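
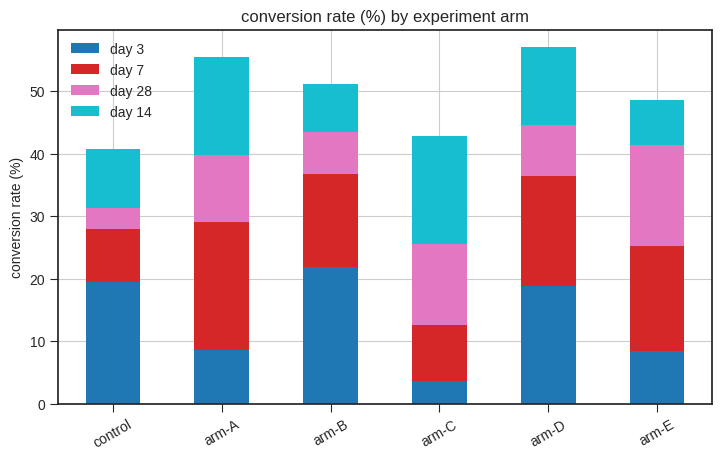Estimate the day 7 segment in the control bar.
day 7 top ≈ 30, bottom ≈ 20; segment ≈ 10.

≈ 10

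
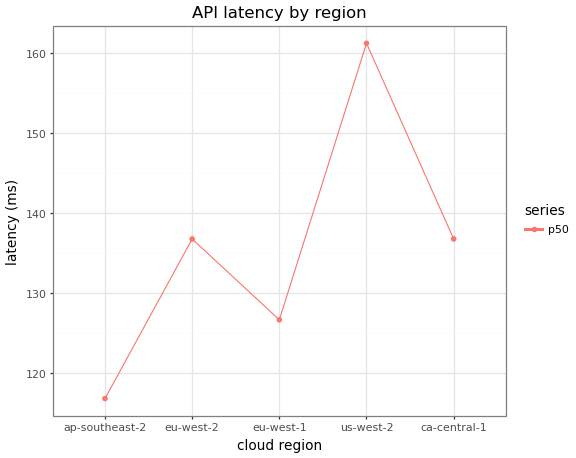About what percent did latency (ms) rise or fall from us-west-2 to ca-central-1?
≈ -15.6%

us-west-2 ≈ 160, ca-central-1 ≈ 135; (135 − 160) / 160 ≈ -15.6%.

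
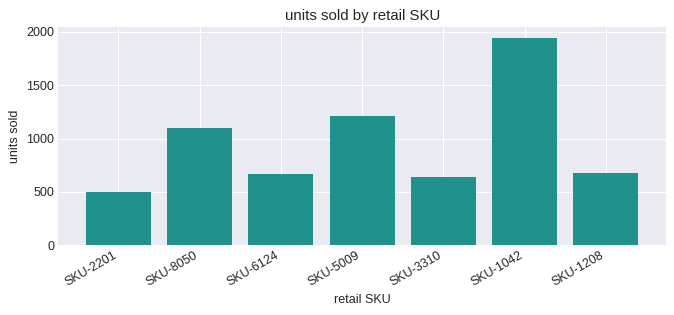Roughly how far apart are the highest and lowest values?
Max SKU-1042 ≈ 2000, min SKU-2201 ≈ 600; range ≈ 1400.

≈ 1400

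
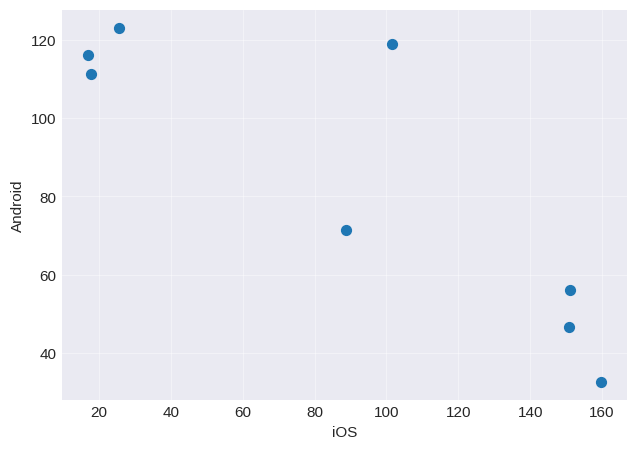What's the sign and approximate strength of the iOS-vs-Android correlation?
Points are negatively correlated; strong (|r| ≈ 0.9).

negative, strong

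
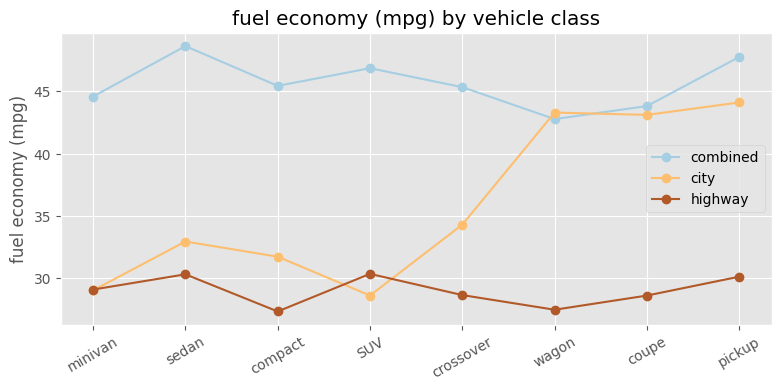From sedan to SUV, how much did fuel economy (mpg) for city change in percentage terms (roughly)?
≈ -12.5%

sedan ≈ 32, SUV ≈ 28; (28 − 32) / 32 ≈ -12.5%.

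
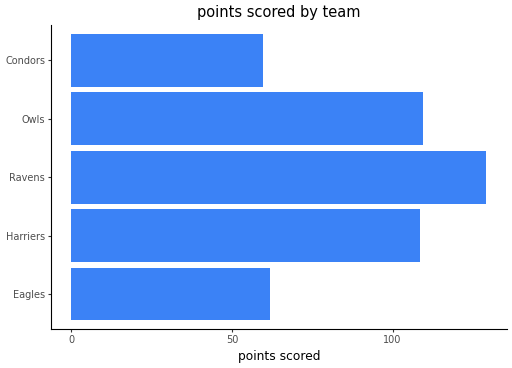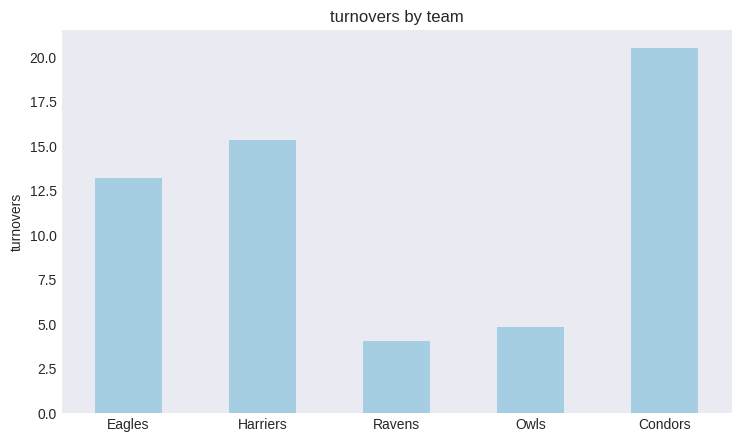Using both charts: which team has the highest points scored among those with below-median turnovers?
Ravens

Chart 2 median turnovers ≈ 14; below-median teams: Ravens, Owls. Among those, Ravens has the highest points scored (≈ 120).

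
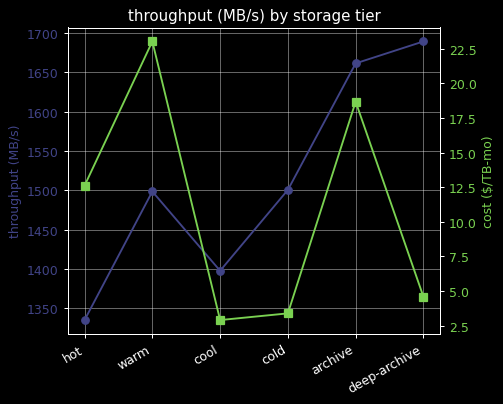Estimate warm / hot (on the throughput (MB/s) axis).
warm ≈ 1500, hot ≈ 1350; 1500/1350 ≈ 1.11.

≈ 1.11×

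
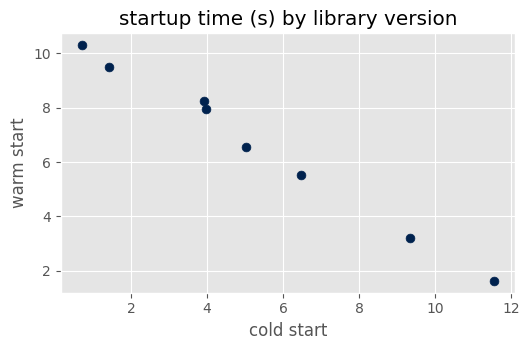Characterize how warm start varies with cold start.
negative, strong

Points are negatively correlated; strong (|r| ≈ 1.0).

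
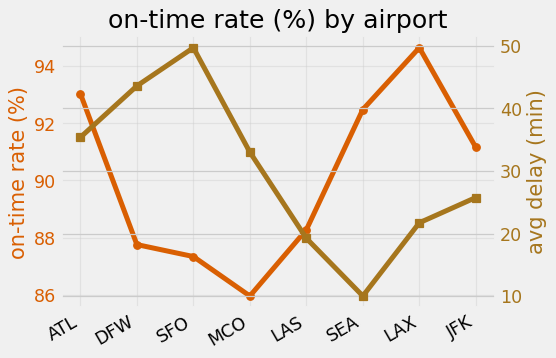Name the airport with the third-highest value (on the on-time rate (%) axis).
SEA

Top 4 (on the on-time rate (%) axis): LAX ≈ 95, ATL ≈ 93, SEA ≈ 92, JFK ≈ 91.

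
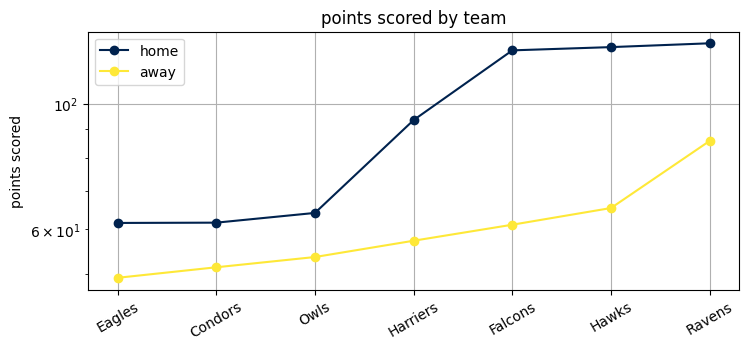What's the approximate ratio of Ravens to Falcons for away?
Ravens ≈ 90, Falcons ≈ 60; 90/60 ≈ 1.5.

≈ 1.5×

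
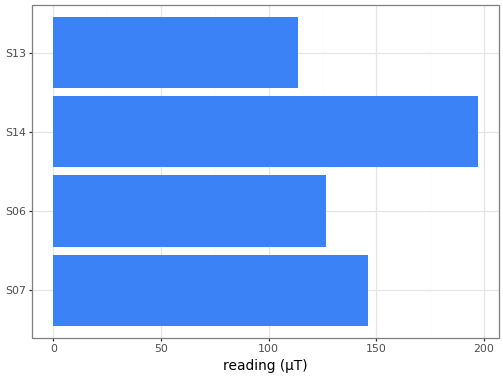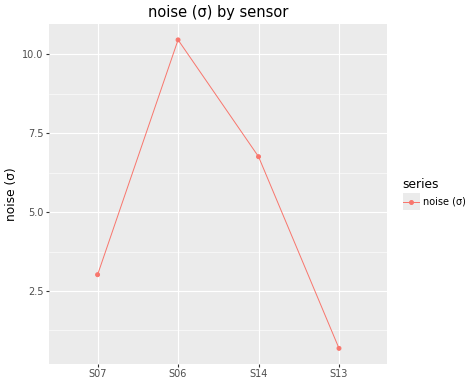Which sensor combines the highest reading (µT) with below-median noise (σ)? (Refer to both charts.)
S07

Chart 2 median noise (σ) ≈ 5; below-median sensors: S07, S13. Among those, S07 has the highest reading (µT) (≈ 140).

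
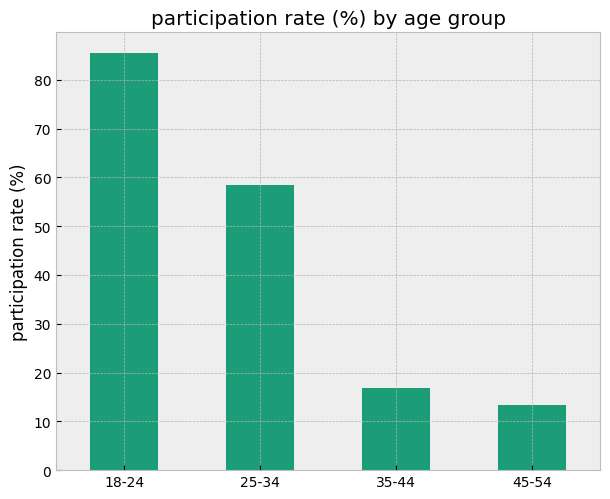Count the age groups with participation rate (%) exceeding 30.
Above 30: 18-24, 25-34.

2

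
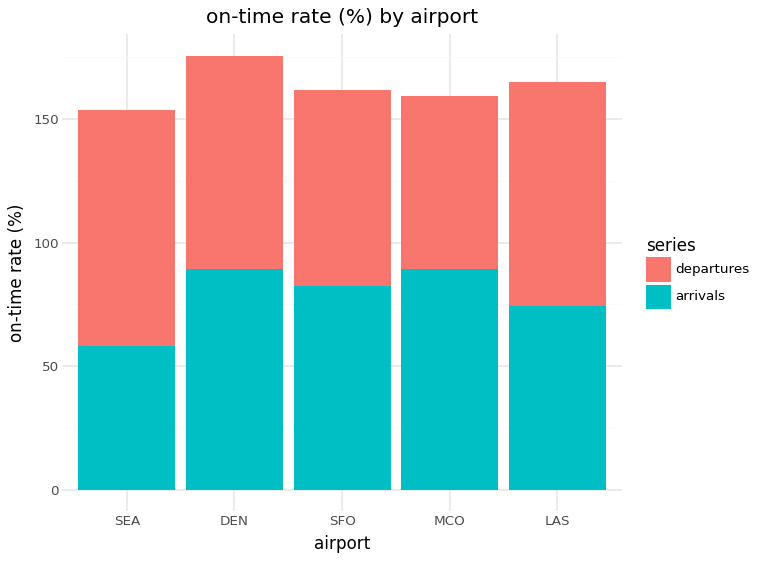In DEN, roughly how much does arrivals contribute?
arrivals top ≈ 80, bottom ≈ 0; segment ≈ 80.

≈ 80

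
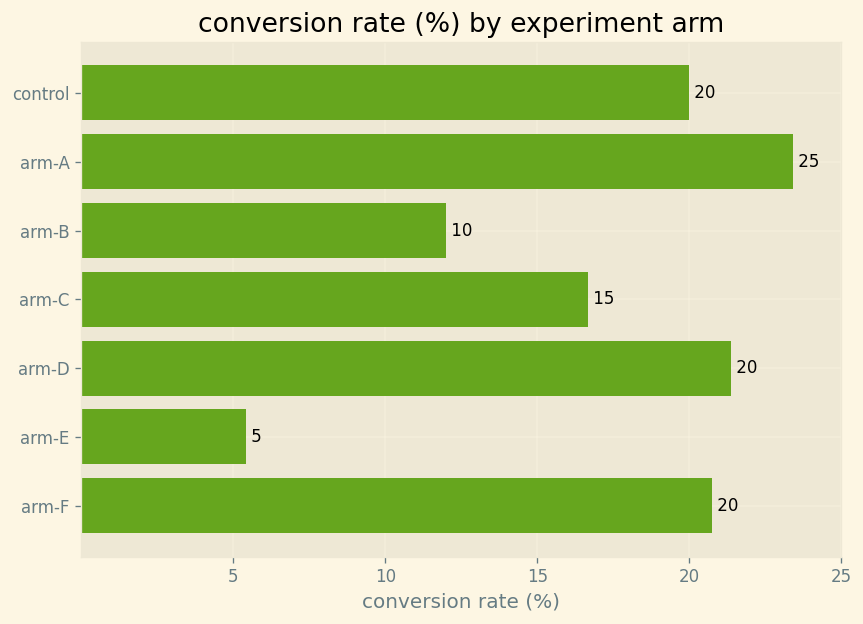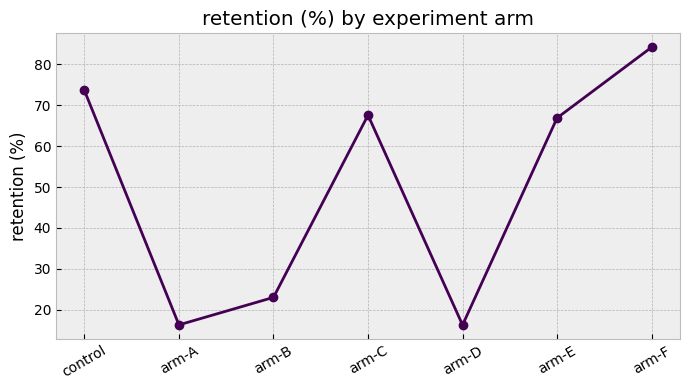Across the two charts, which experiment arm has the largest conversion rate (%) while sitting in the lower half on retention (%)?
arm-A

Chart 2 median retention (%) ≈ 70; below-median experiment arms: arm-A, arm-B, arm-D. Among those, arm-A has the highest conversion rate (%) (≈ 25).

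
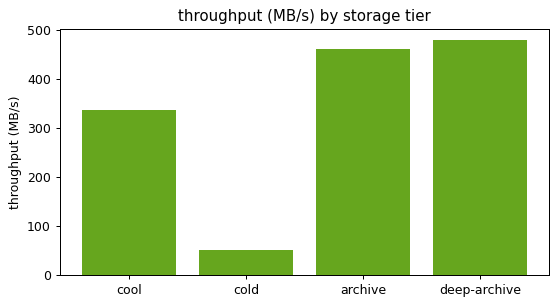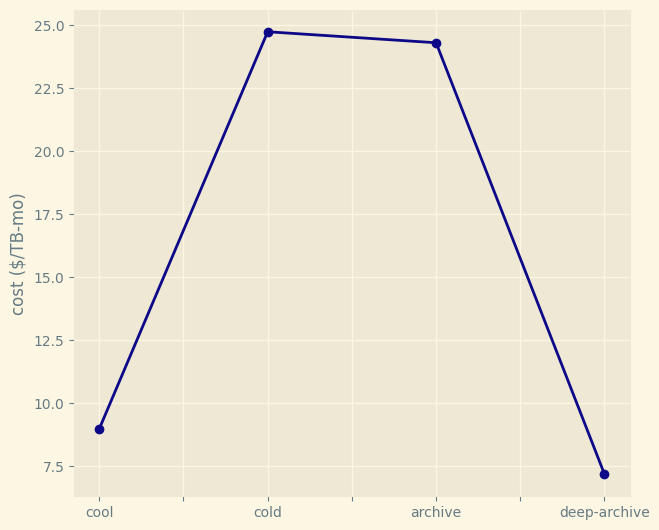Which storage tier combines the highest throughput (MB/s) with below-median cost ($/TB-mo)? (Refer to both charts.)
Chart 2 median cost ($/TB-mo) ≈ 15; below-median storage tiers: cool, deep-archive. Among those, deep-archive has the highest throughput (MB/s) (≈ 500).

deep-archive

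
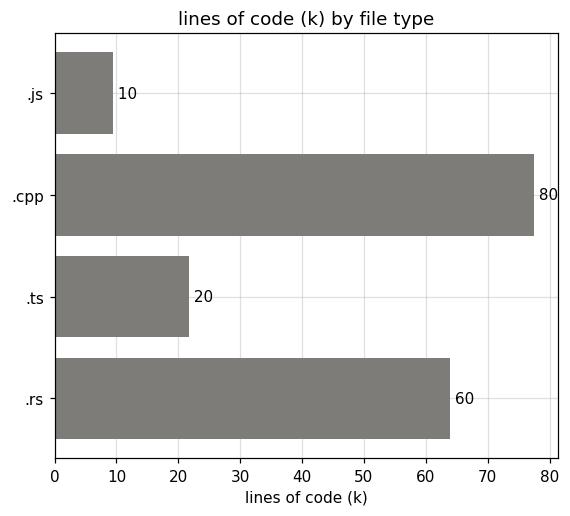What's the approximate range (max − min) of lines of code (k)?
≈ 70

Max .cpp ≈ 80, min .js ≈ 10; range ≈ 70.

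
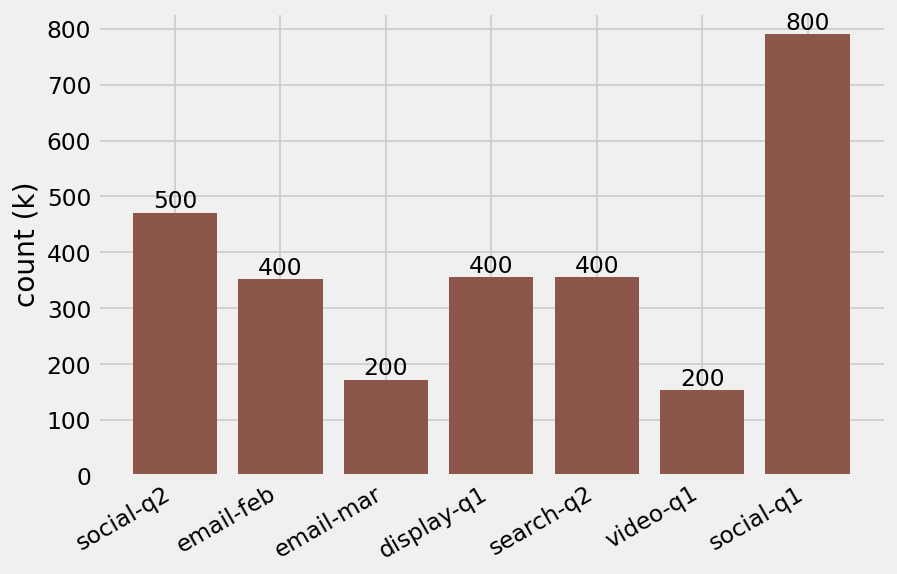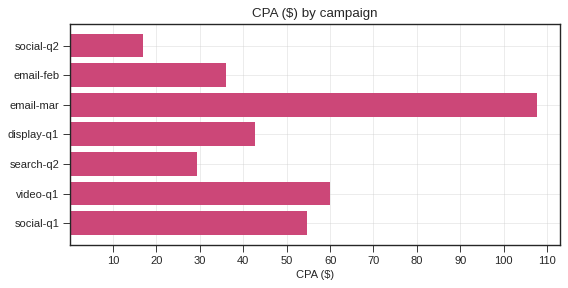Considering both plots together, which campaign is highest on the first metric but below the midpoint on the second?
social-q2

Chart 2 median CPA ($) ≈ 40; below-median campaigns: social-q2, email-feb, search-q2. Among those, social-q2 has the highest count (k) (≈ 500).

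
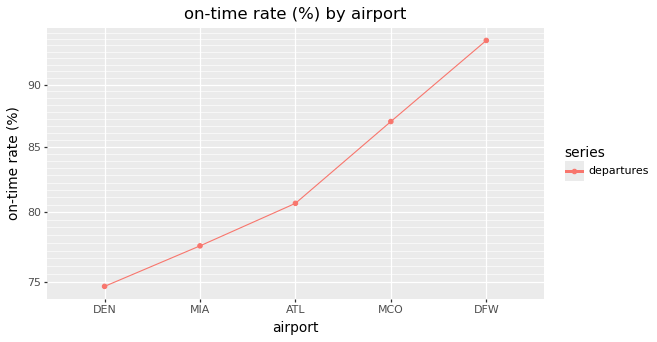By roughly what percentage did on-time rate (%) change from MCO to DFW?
≈ +9.3%

MCO ≈ 86, DFW ≈ 94; (94 − 86) / 86 ≈ +9.3%.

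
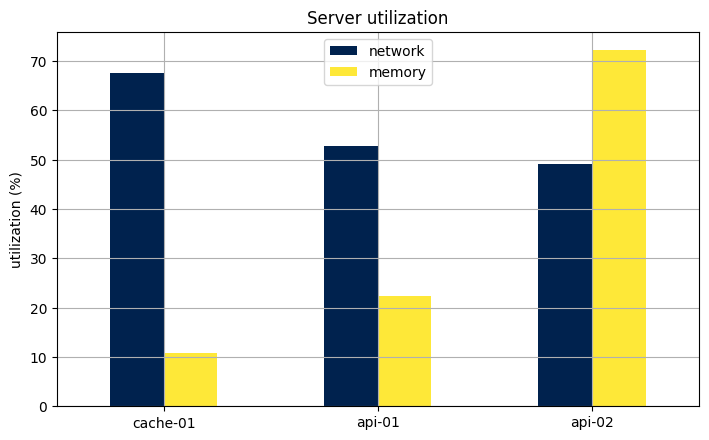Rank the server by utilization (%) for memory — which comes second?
Top 3 for memory: api-02 ≈ 70, api-01 ≈ 20, cache-01 ≈ 10.

api-01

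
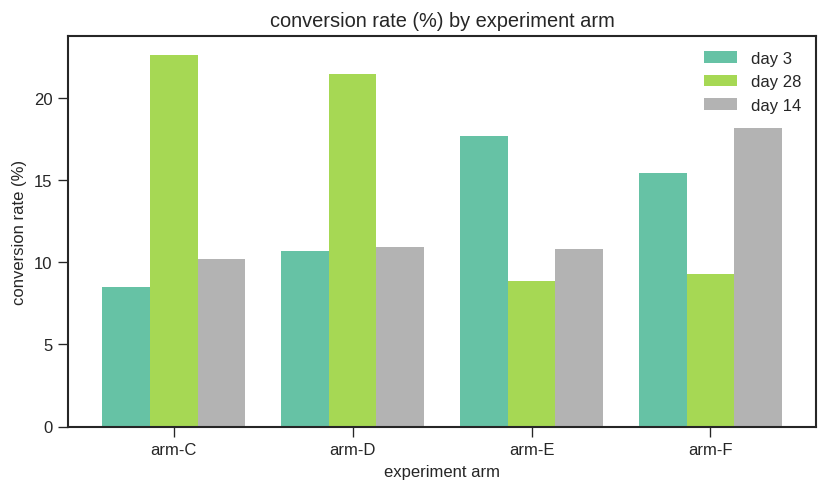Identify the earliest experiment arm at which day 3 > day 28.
arm-D: day 3 ≈ 10 vs day 28 ≈ 22 (not yet); arm-E: day 3 ≈ 18 vs day 28 ≈ 8 (first crossover).

arm-E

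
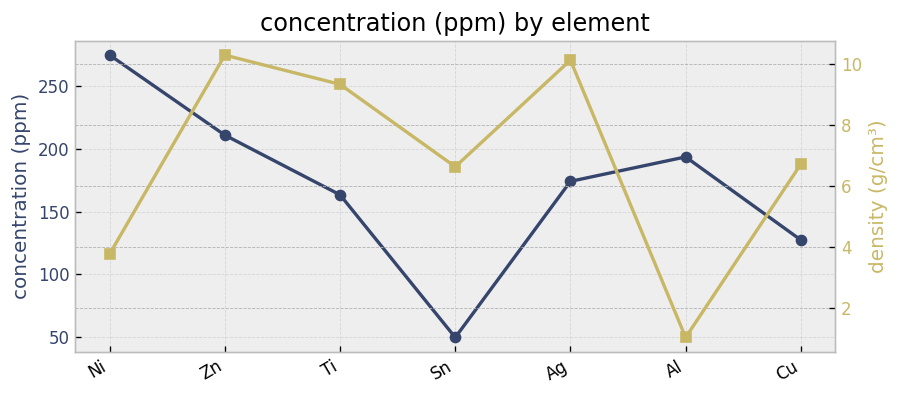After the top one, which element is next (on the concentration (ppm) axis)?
Top 3 (on the concentration (ppm) axis): Ni ≈ 280, Zn ≈ 220, Al ≈ 200.

Zn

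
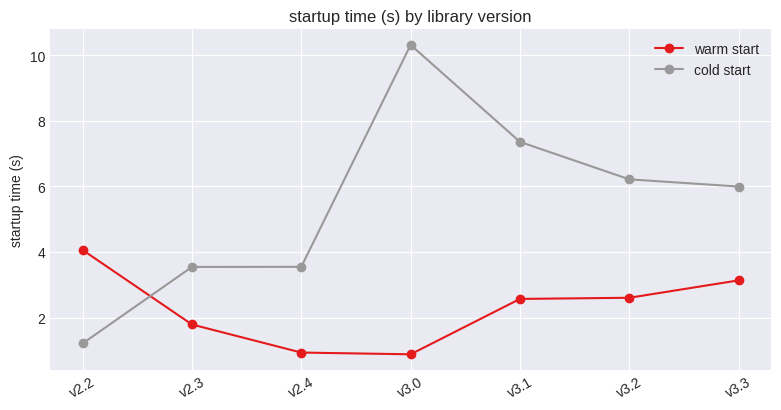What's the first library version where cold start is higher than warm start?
v2.2: cold start ≈ 1 vs warm start ≈ 4 (not yet); v2.3: cold start ≈ 4 vs warm start ≈ 2 (first crossover).

v2.3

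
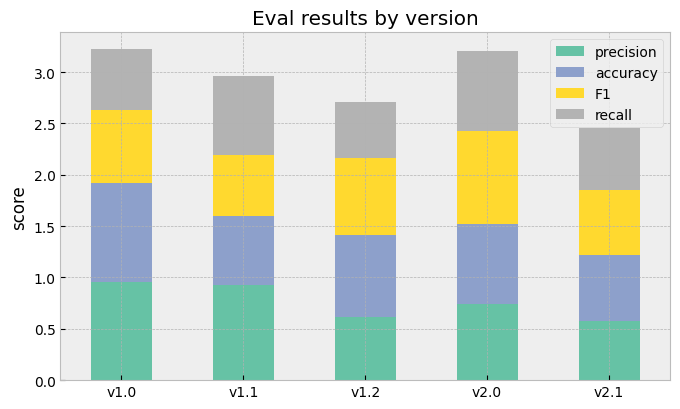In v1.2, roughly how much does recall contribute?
≈ 0.5

recall top ≈ 2.5, bottom ≈ 2.0; segment ≈ 0.5.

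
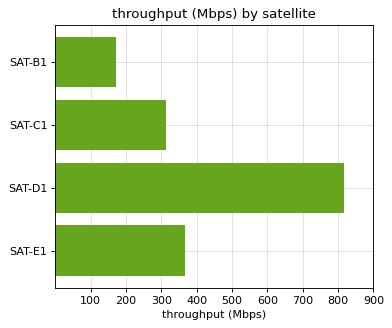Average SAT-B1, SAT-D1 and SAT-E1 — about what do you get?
(200 + 800 + 400) / 3 ≈ 467.

≈ 467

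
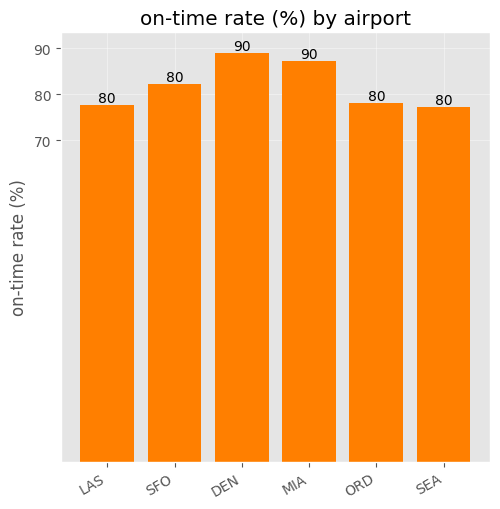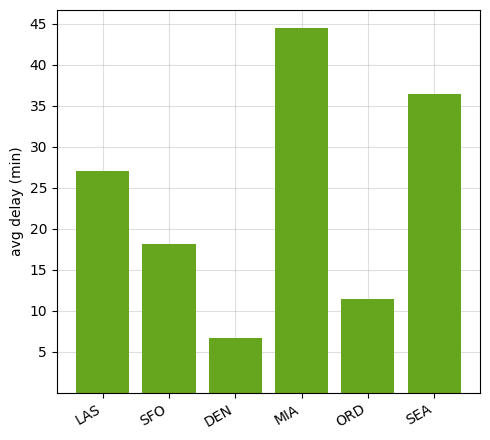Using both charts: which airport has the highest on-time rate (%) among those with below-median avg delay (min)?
DEN

Chart 2 median avg delay (min) ≈ 25; below-median airports: SFO, DEN, ORD. Among those, DEN has the highest on-time rate (%) (≈ 90).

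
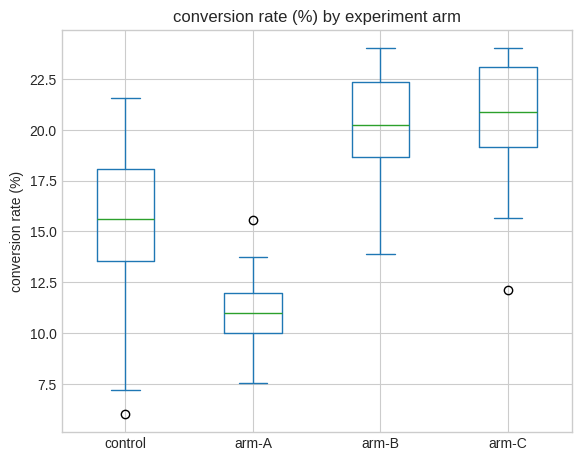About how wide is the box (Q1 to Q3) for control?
Q3 ≈ 18, Q1 ≈ 14; IQR ≈ 4.

≈ 4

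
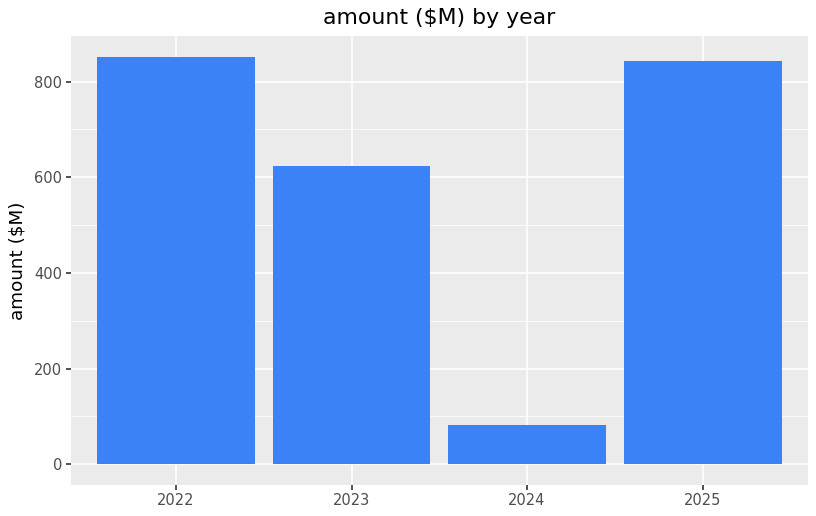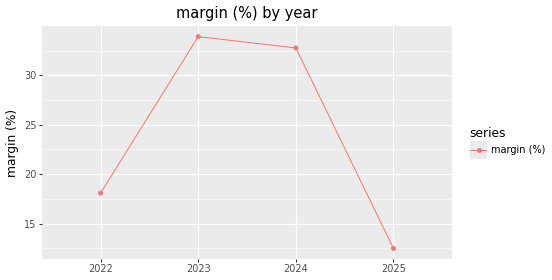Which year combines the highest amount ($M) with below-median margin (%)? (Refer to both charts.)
Chart 2 median margin (%) ≈ 25; below-median years: 2022, 2025. Among those, 2022 has the highest amount ($M) (≈ 900).

2022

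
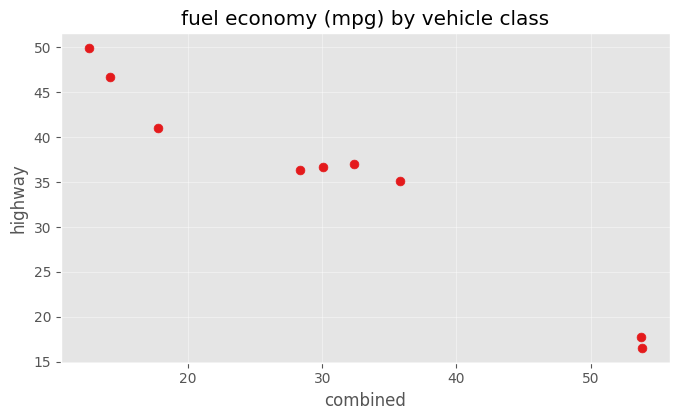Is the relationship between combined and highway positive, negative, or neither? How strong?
negative, strong

Points are negatively correlated; strong (|r| ≈ 1.0).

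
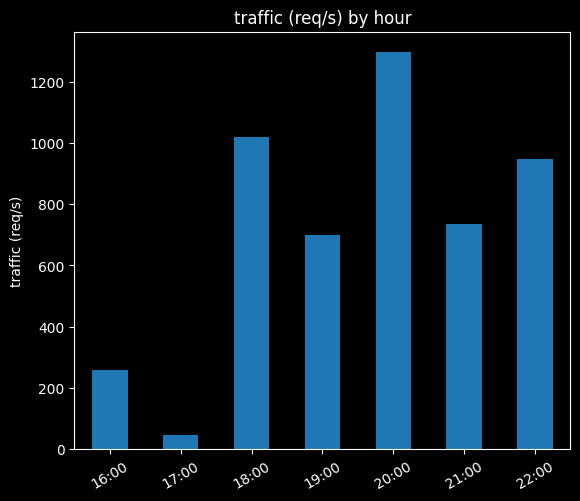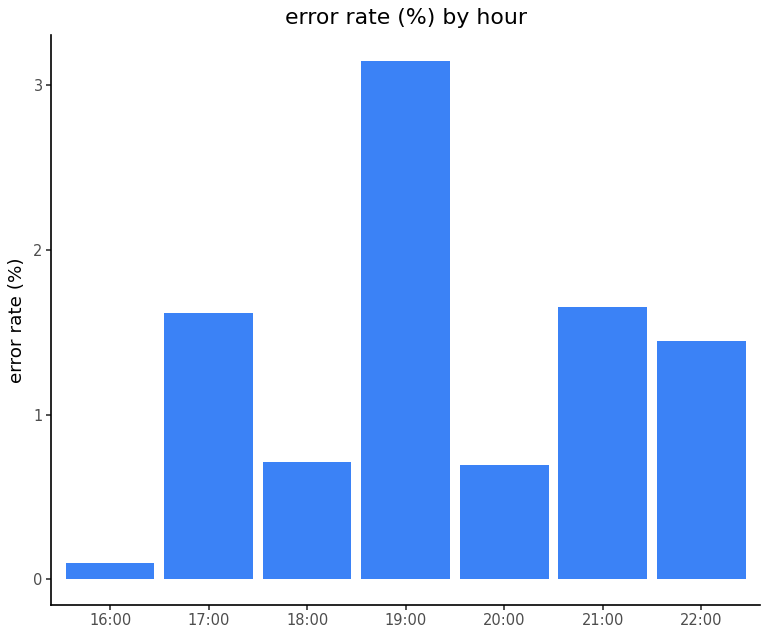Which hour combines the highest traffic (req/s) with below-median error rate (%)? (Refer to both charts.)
20:00

Chart 2 median error rate (%) ≈ 1.5; below-median hours: 16:00, 18:00, 20:00. Among those, 20:00 has the highest traffic (req/s) (≈ 1200).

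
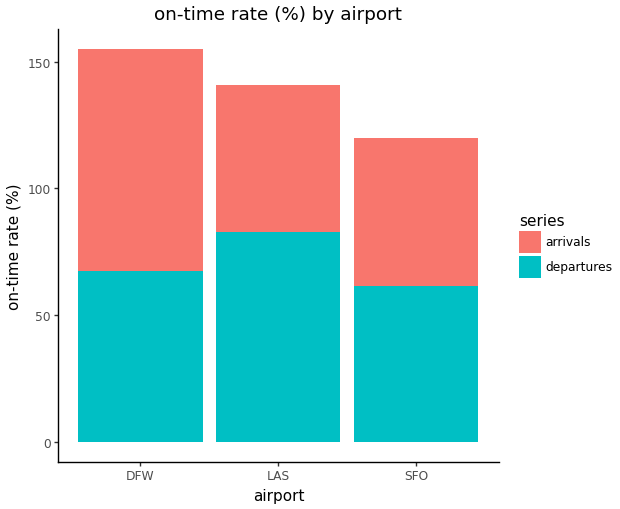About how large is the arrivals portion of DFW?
≈ 100

arrivals top ≈ 160, bottom ≈ 60; segment ≈ 100.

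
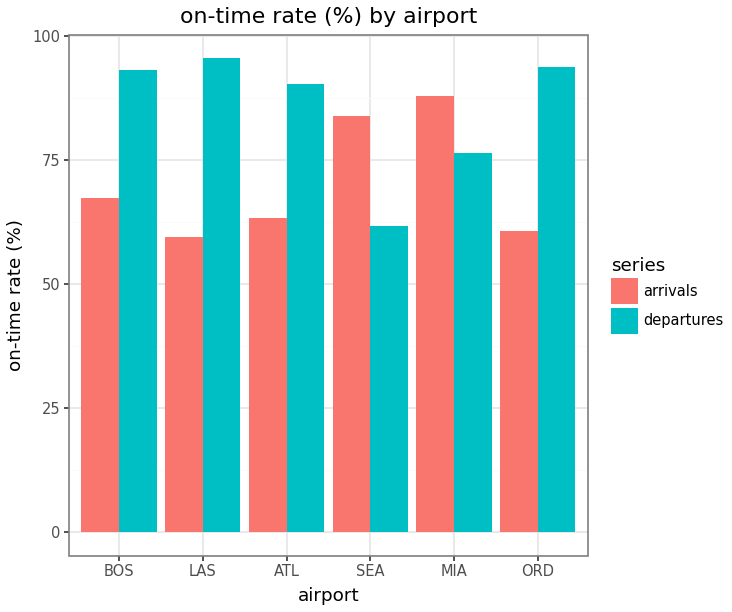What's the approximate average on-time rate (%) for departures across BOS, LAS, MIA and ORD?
≈ 90

(90 + 100 + 80 + 90) / 4 ≈ 90.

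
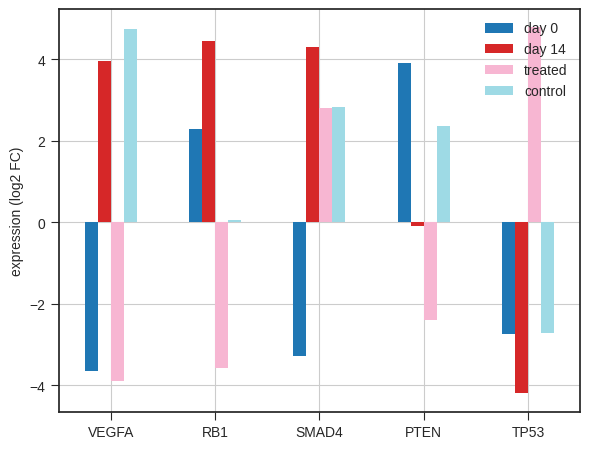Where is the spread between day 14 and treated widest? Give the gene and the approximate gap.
TP53: day 14 ≈ -4, treated ≈ 5 → gap ≈ 9. Next-largest (RB1) is only ≈ 8.

TP53, ≈ 9 log2 FC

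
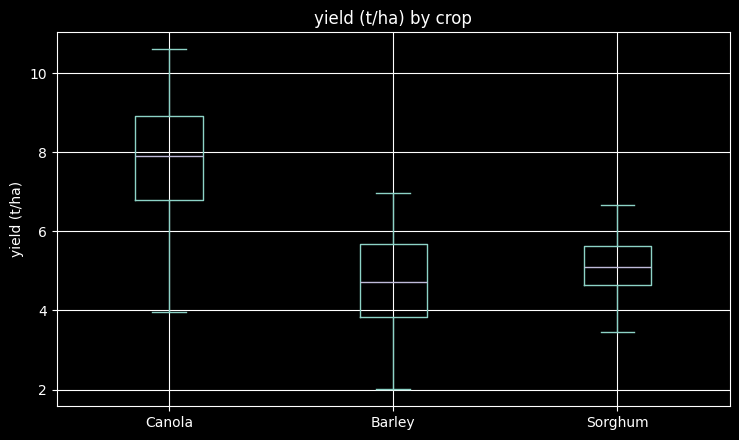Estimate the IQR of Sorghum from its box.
Q3 ≈ 5.5, Q1 ≈ 4.5; IQR ≈ 1.0.

≈ 1.0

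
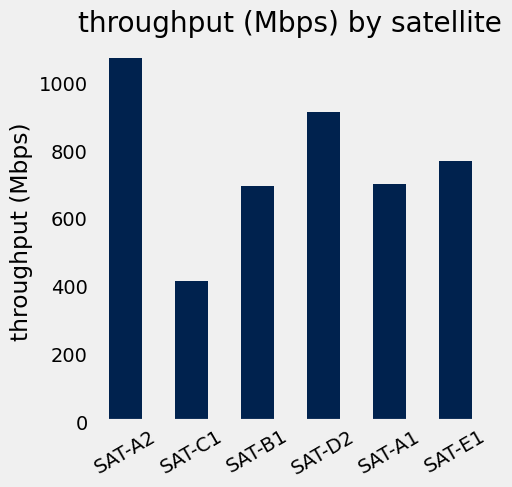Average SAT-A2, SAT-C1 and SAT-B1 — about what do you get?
≈ 733

(1100 + 400 + 700) / 3 ≈ 733.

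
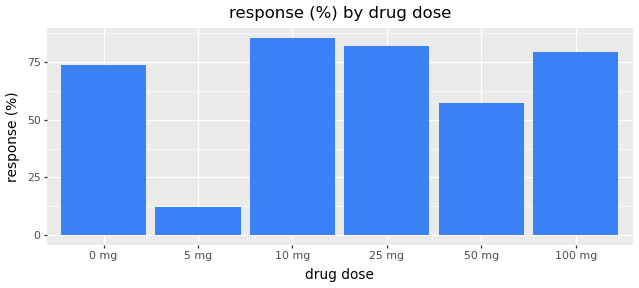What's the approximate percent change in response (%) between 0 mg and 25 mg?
0 mg ≈ 70, 25 mg ≈ 80; (80 − 70) / 70 ≈ +14.3%.

≈ +14.3%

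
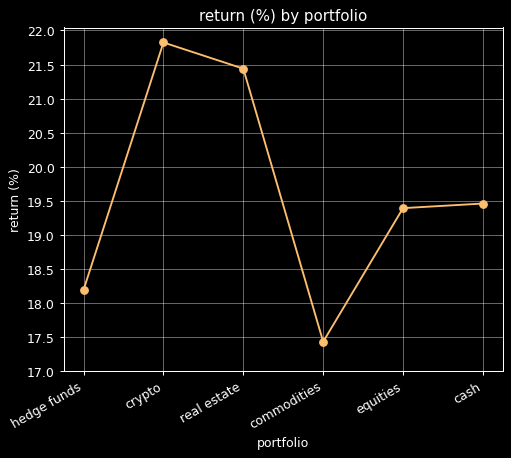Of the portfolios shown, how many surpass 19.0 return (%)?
4

Above 19.0: crypto, real estate, equities, cash.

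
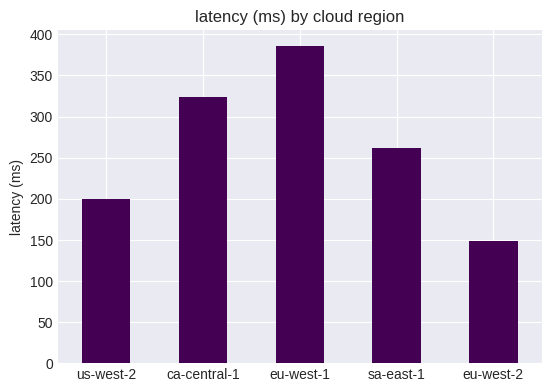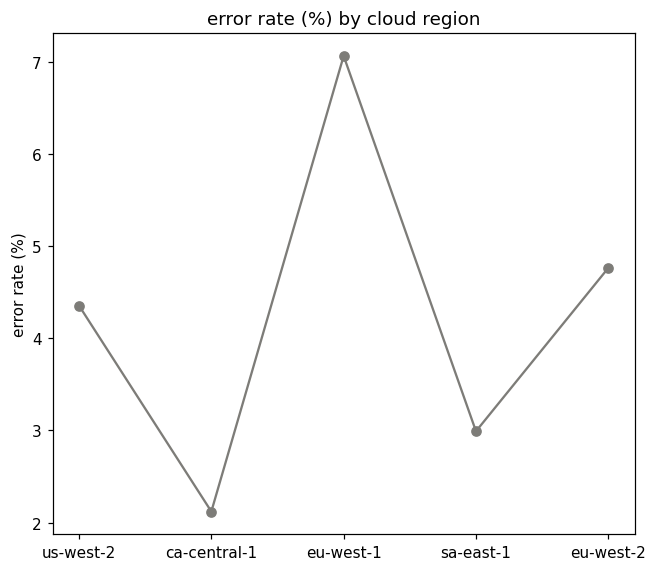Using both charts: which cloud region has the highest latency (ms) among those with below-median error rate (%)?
Chart 2 median error rate (%) ≈ 4; below-median cloud regions: ca-central-1, sa-east-1. Among those, ca-central-1 has the highest latency (ms) (≈ 300).

ca-central-1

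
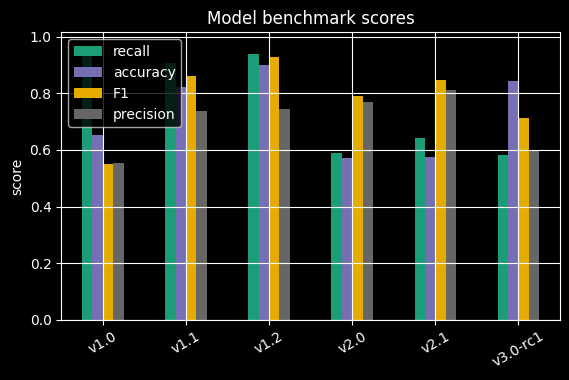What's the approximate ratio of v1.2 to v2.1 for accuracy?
≈ 1.5×

v1.2 ≈ 0.9, v2.1 ≈ 0.6; 0.9/0.6 ≈ 1.5.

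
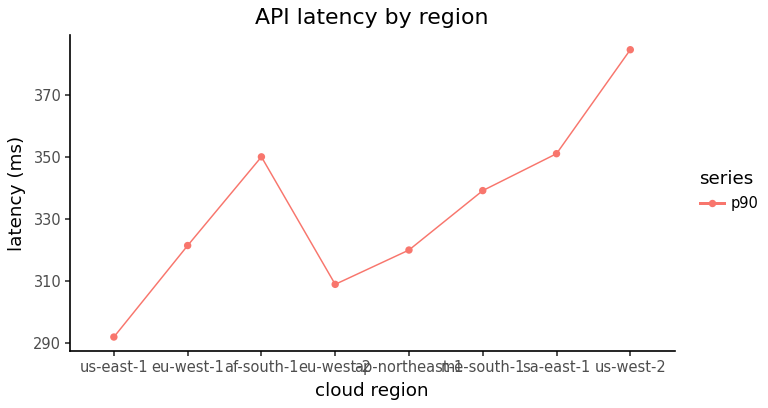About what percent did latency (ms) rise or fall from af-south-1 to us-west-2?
af-south-1 ≈ 350, us-west-2 ≈ 380; (380 − 350) / 350 ≈ +8.6%.

≈ +8.6%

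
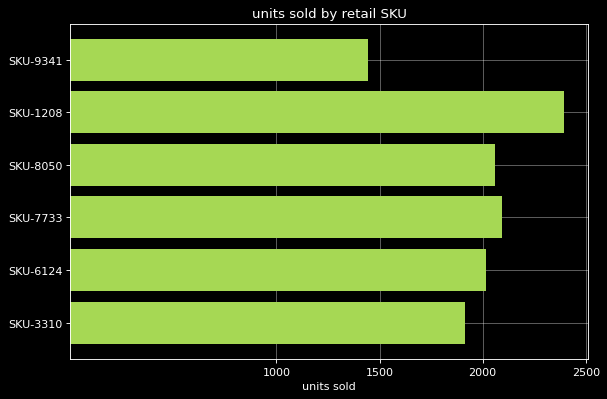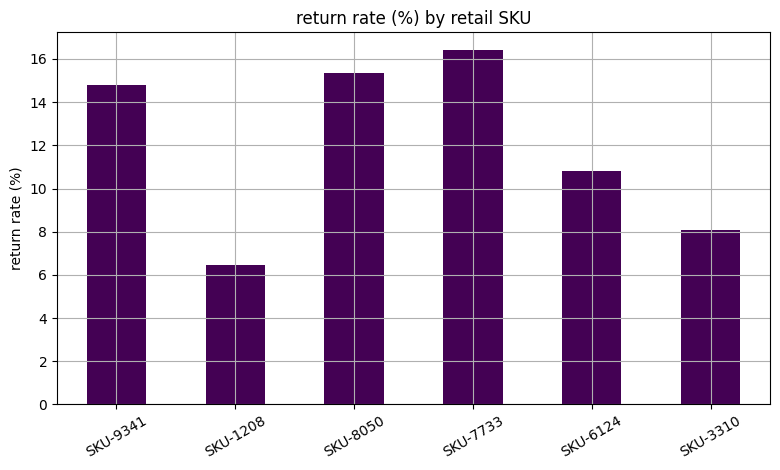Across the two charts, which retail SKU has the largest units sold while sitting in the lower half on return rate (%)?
SKU-1208

Chart 2 median return rate (%) ≈ 12; below-median retail SKUs: SKU-1208, SKU-6124, SKU-3310. Among those, SKU-1208 has the highest units sold (≈ 2500).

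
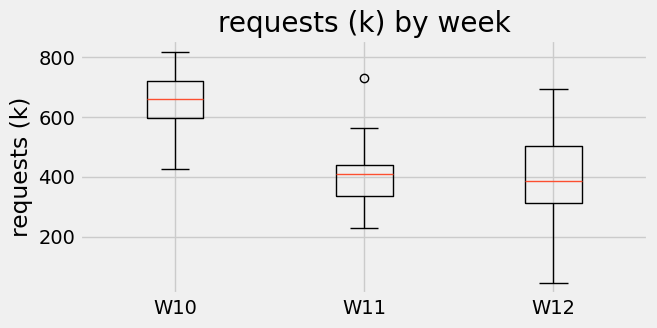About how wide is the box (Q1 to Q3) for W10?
≈ 125

Q3 ≈ 725, Q1 ≈ 600; IQR ≈ 125.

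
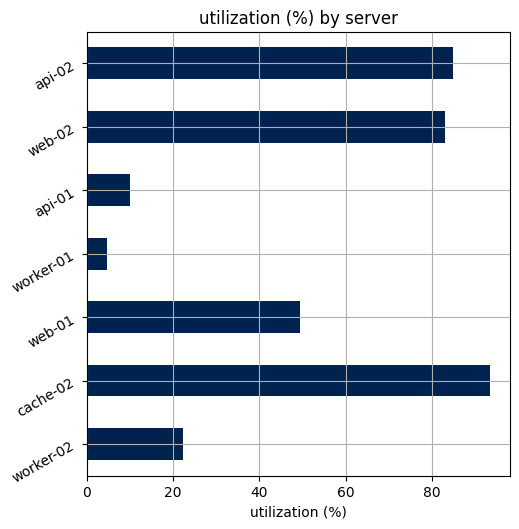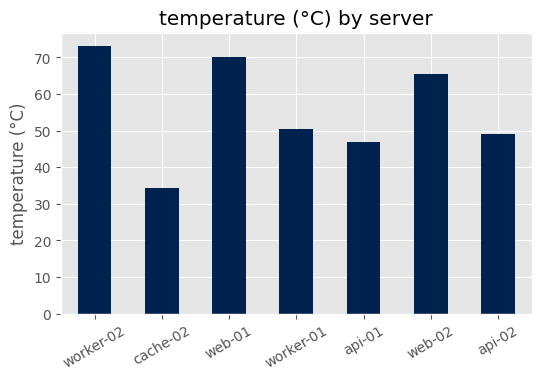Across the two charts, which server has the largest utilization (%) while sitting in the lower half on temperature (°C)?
Chart 2 median temperature (°C) ≈ 50; below-median servers: cache-02, api-01, api-02. Among those, cache-02 has the highest utilization (%) (≈ 90).

cache-02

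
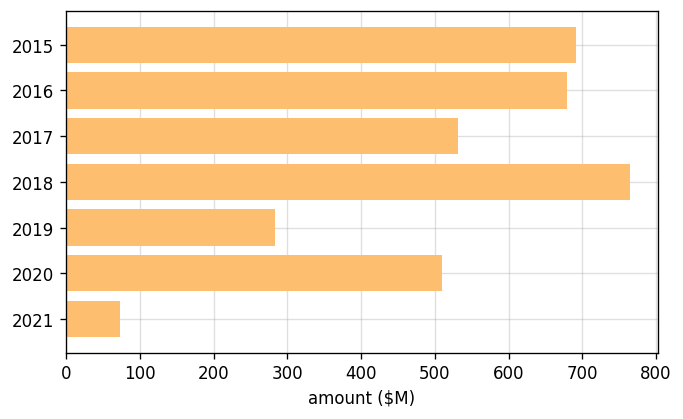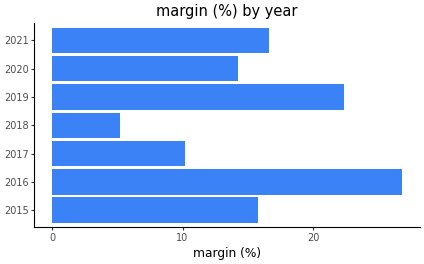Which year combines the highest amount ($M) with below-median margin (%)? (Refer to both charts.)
2018

Chart 2 median margin (%) ≈ 15; below-median years: 2017, 2018, 2020. Among those, 2018 has the highest amount ($M) (≈ 800).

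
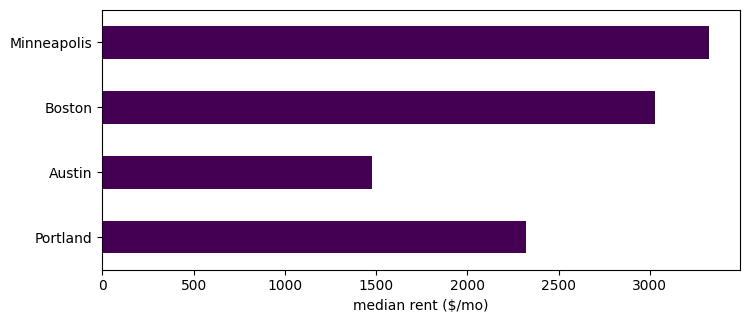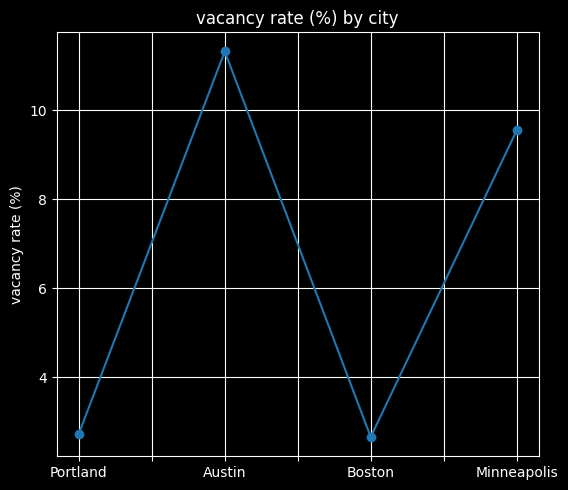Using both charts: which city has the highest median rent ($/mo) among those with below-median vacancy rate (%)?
Boston

Chart 2 median vacancy rate (%) ≈ 6; below-median cities: Portland, Boston. Among those, Boston has the highest median rent ($/mo) (≈ 3000).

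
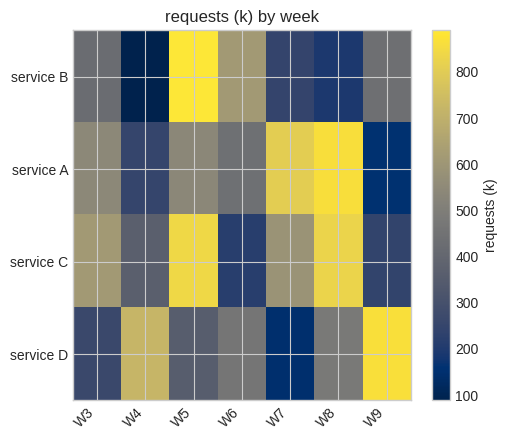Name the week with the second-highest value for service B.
Top 3 for service B: W5 ≈ 900, W6 ≈ 600, W9 ≈ 400.

W6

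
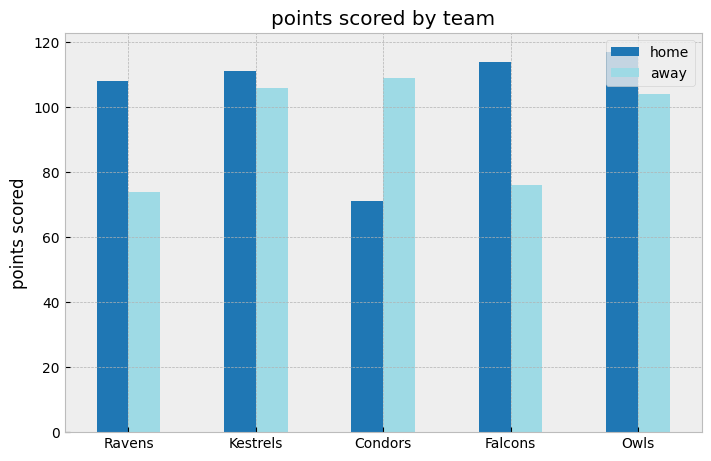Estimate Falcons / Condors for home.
≈ 1.57×

Falcons ≈ 110, Condors ≈ 70; 110/70 ≈ 1.57.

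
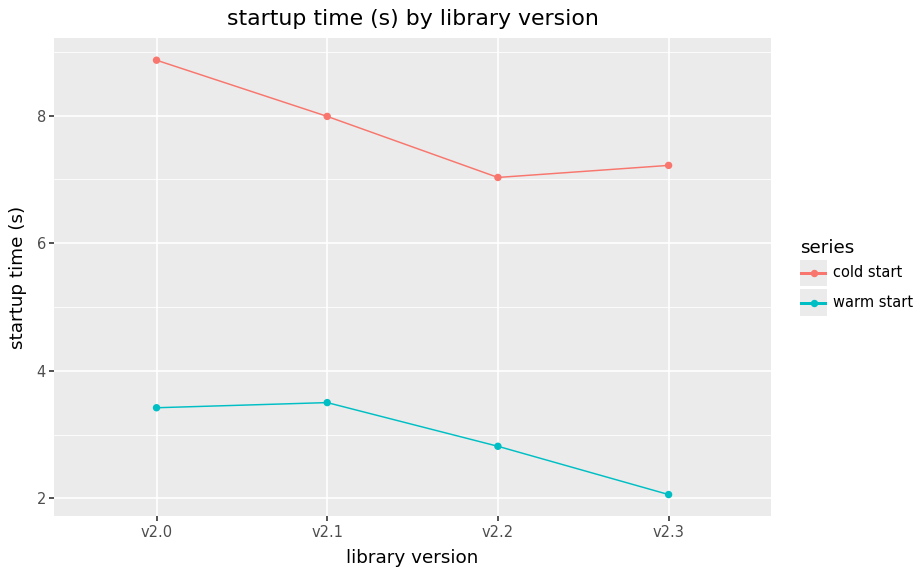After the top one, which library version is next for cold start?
Top 3 for cold start: v2.0 ≈ 9, v2.1 ≈ 8, v2.3 ≈ 7.

v2.1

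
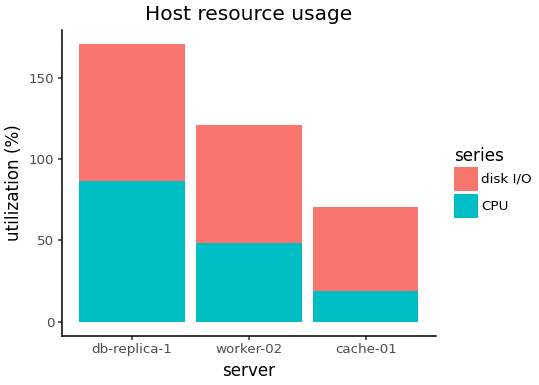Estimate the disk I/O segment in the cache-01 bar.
≈ 60

disk I/O top ≈ 80, bottom ≈ 20; segment ≈ 60.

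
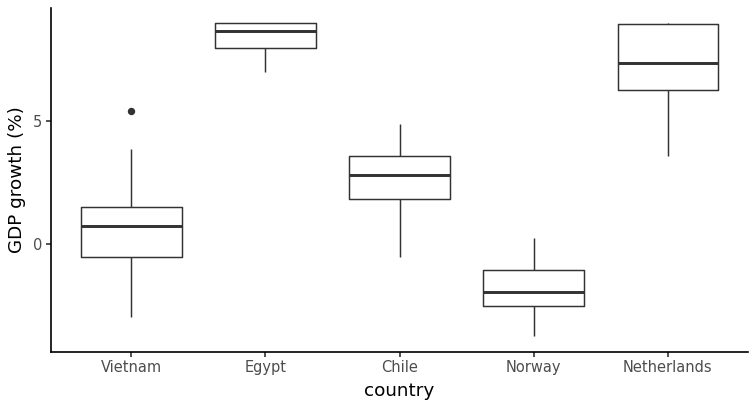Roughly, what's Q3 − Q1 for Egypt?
Q3 ≈ 9, Q1 ≈ 8; IQR ≈ 1.

≈ 1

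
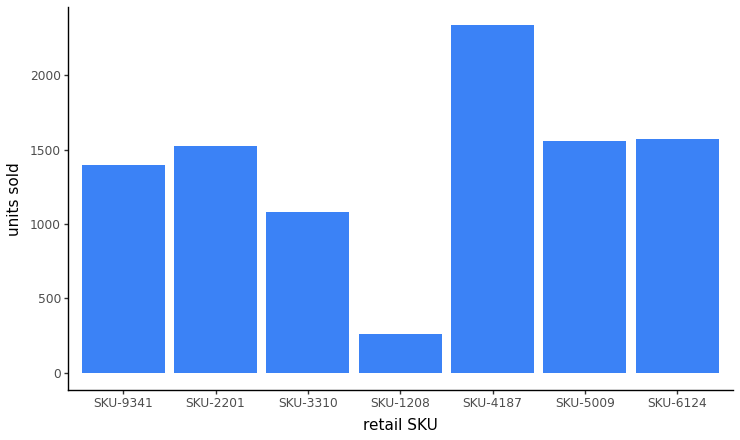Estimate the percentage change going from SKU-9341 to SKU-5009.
≈ +14.3%

SKU-9341 ≈ 1400, SKU-5009 ≈ 1600; (1600 − 1400) / 1400 ≈ +14.3%.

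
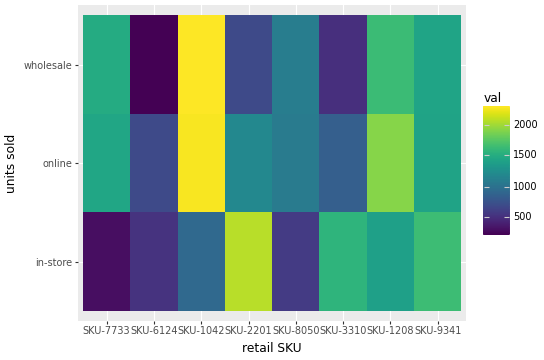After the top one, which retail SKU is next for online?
Top 3 for online: SKU-1042 ≈ 2200, SKU-1208 ≈ 2000, SKU-7733 ≈ 1400.

SKU-1208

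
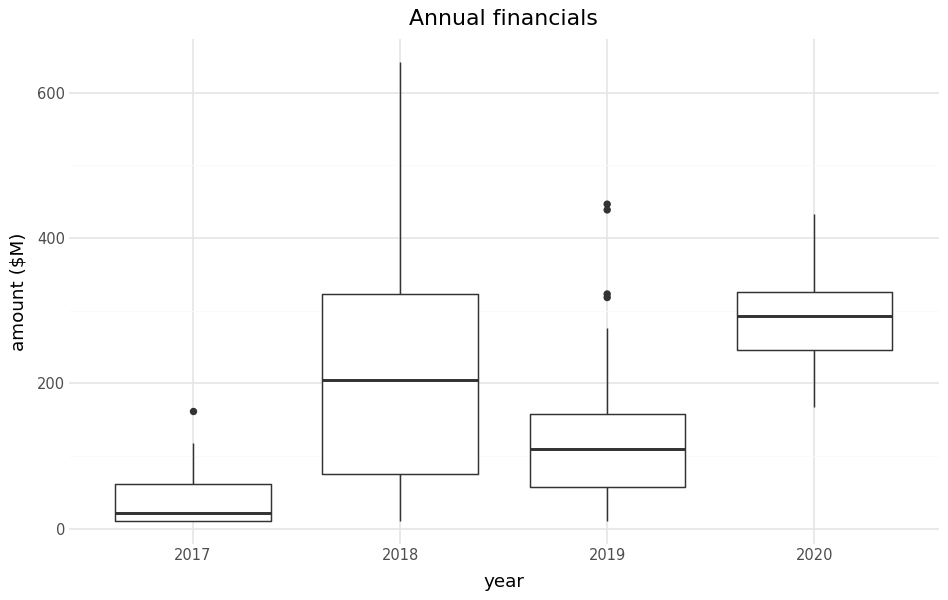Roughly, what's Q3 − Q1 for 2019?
Q3 ≈ 150, Q1 ≈ 50; IQR ≈ 100.

≈ 100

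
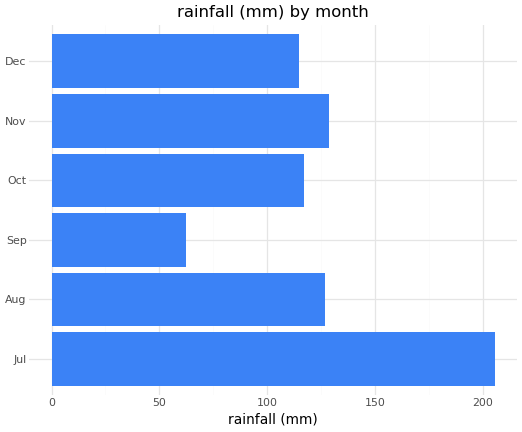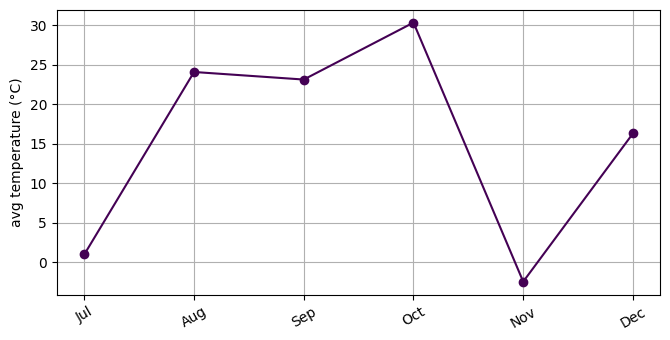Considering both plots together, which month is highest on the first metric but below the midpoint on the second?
Chart 2 median avg temperature (°C) ≈ 20; below-median months: Jul, Nov, Dec. Among those, Jul has the highest rainfall (mm) (≈ 200).

Jul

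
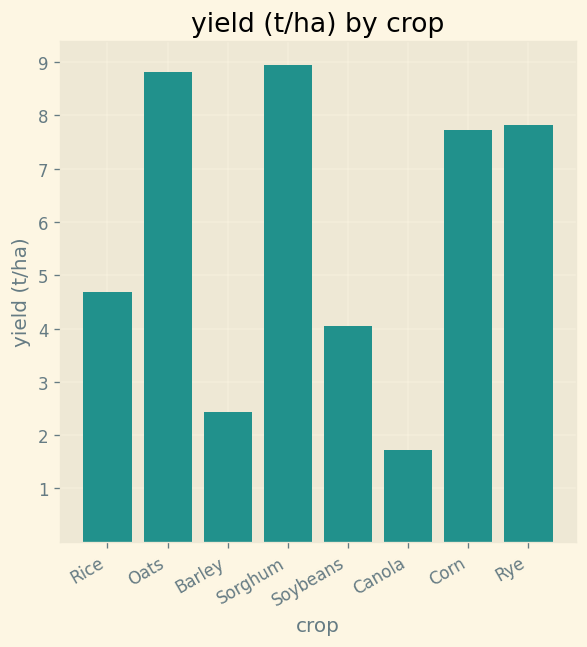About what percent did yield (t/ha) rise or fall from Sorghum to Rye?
Sorghum ≈ 9, Rye ≈ 8; (8 − 9) / 9 ≈ -11.1%.

≈ -11.1%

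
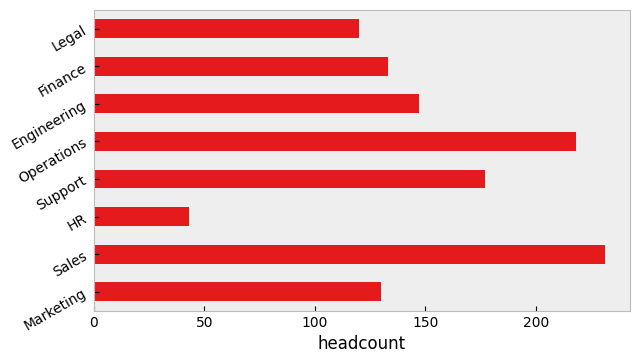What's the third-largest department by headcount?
Support

Top 4: Sales ≈ 240, Operations ≈ 220, Support ≈ 180, Engineering ≈ 140.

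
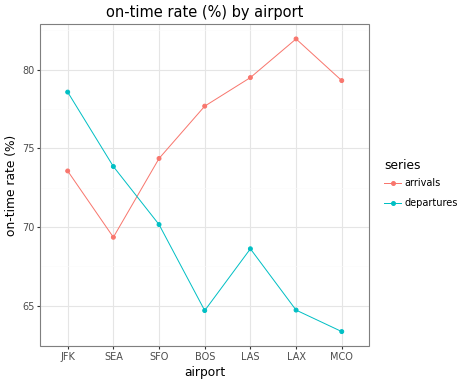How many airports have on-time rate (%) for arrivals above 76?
4

Above 76: BOS, LAS, LAX, MCO.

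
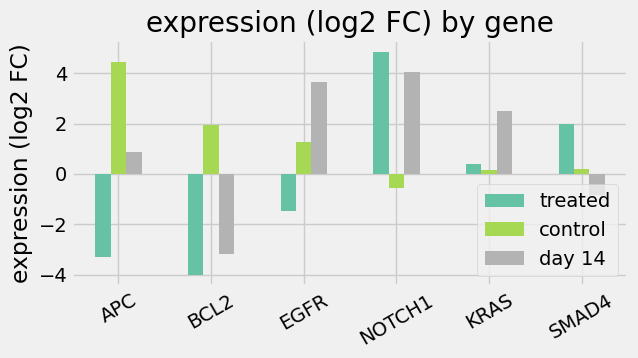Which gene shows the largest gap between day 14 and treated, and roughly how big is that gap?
EGFR: day 14 ≈ 4, treated ≈ -1 → gap ≈ 5. Next-largest (APC) is only ≈ 4.

EGFR, ≈ 5 log2 FC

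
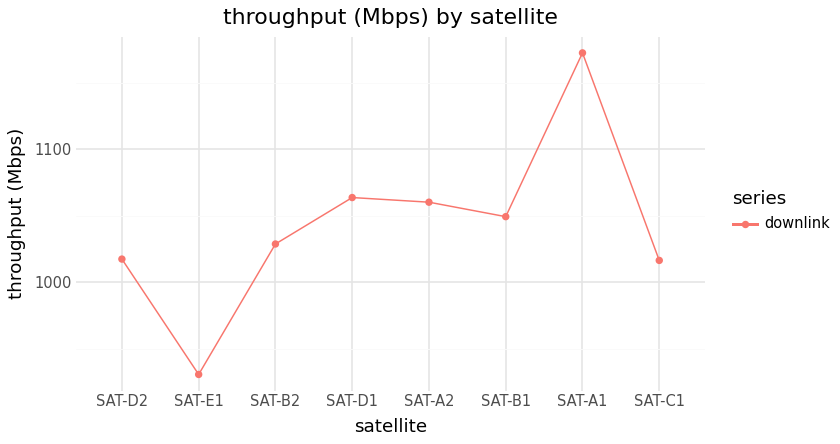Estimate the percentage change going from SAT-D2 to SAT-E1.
≈ -9.8%

SAT-D2 ≈ 1025, SAT-E1 ≈ 925; (925 − 1025) / 1025 ≈ -9.8%.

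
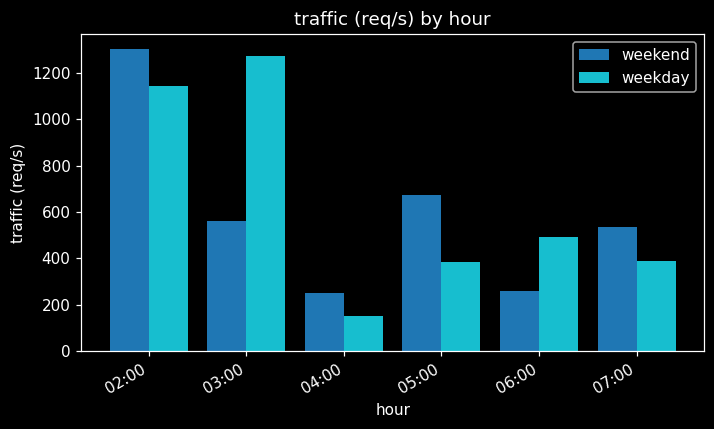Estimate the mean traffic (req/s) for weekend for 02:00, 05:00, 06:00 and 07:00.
(1400 + 600 + 200 + 600) / 4 ≈ 700.

≈ 700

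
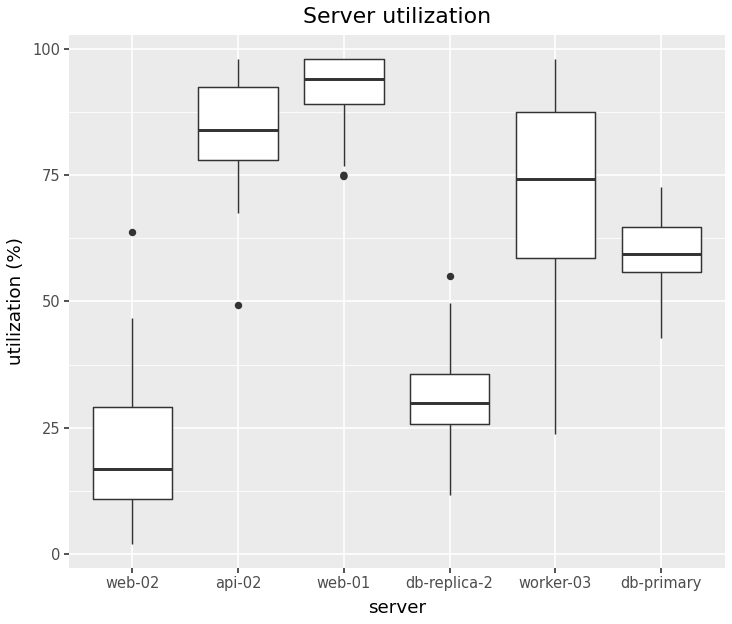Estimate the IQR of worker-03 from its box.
≈ 30

Q3 ≈ 90, Q1 ≈ 60; IQR ≈ 30.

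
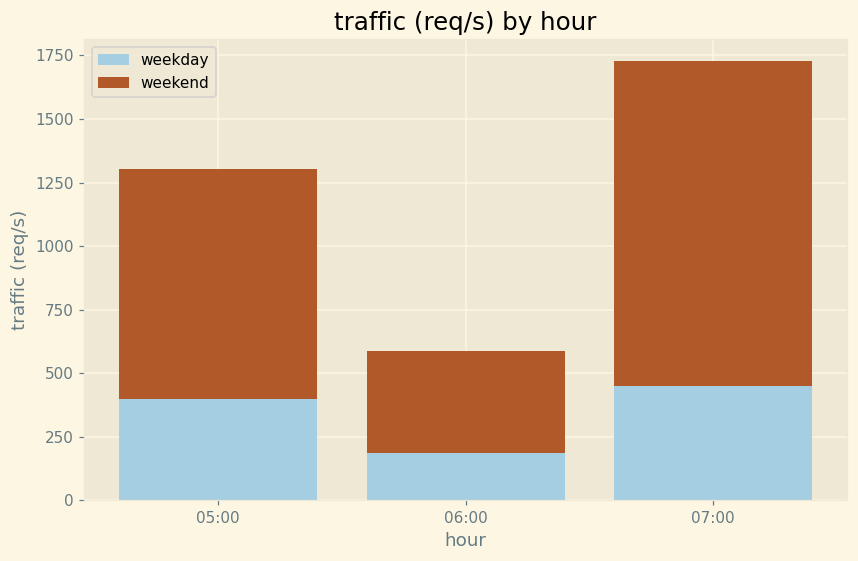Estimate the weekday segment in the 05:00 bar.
≈ 400

weekday top ≈ 400, bottom ≈ 0; segment ≈ 400.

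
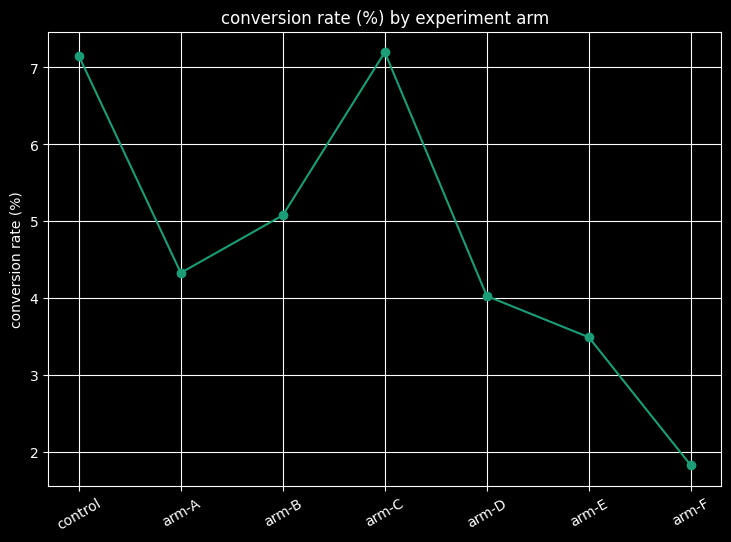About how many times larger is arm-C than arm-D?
≈ 1.75×

arm-C ≈ 7.0, arm-D ≈ 4.0; 7.0/4.0 ≈ 1.75.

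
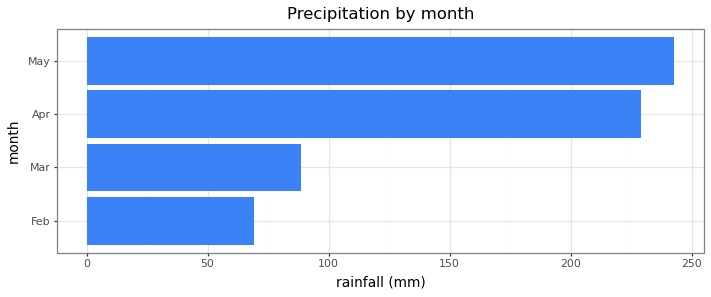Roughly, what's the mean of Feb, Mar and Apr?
(75 + 100 + 225) / 3 ≈ 133.

≈ 133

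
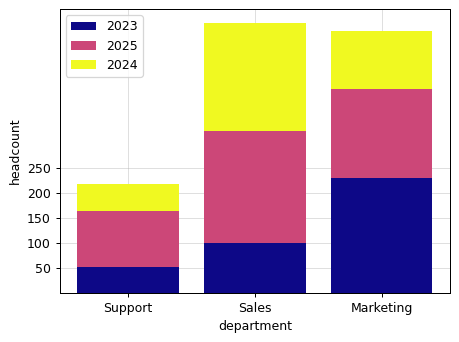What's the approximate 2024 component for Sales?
2024 top ≈ 550, bottom ≈ 300; segment ≈ 250.

≈ 250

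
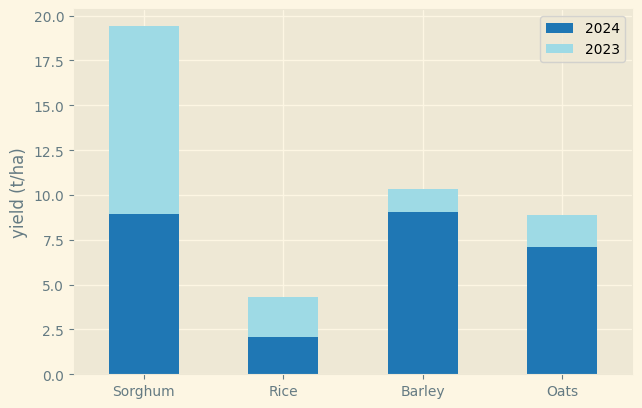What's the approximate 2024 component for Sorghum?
≈ 8

2024 top ≈ 8, bottom ≈ 0; segment ≈ 8.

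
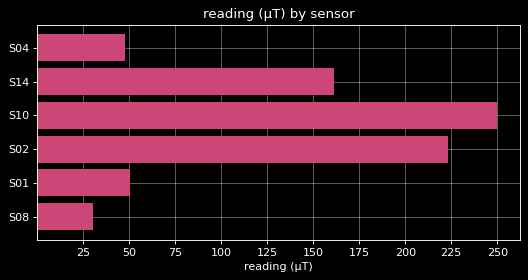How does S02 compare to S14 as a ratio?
≈ 1.5×

S02 ≈ 225, S14 ≈ 150; 225/150 ≈ 1.5.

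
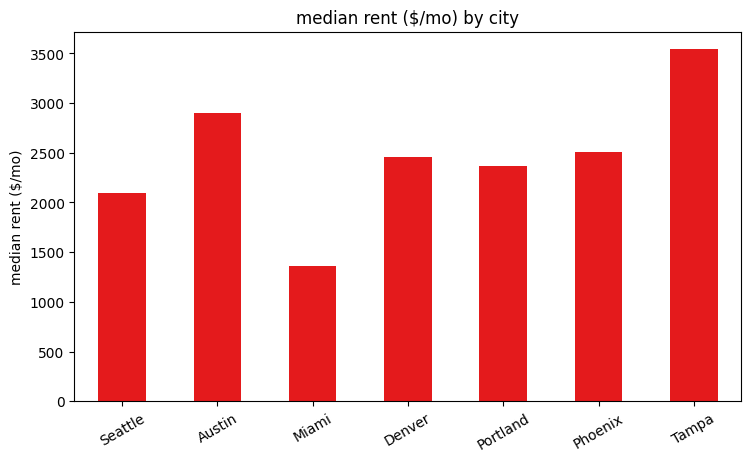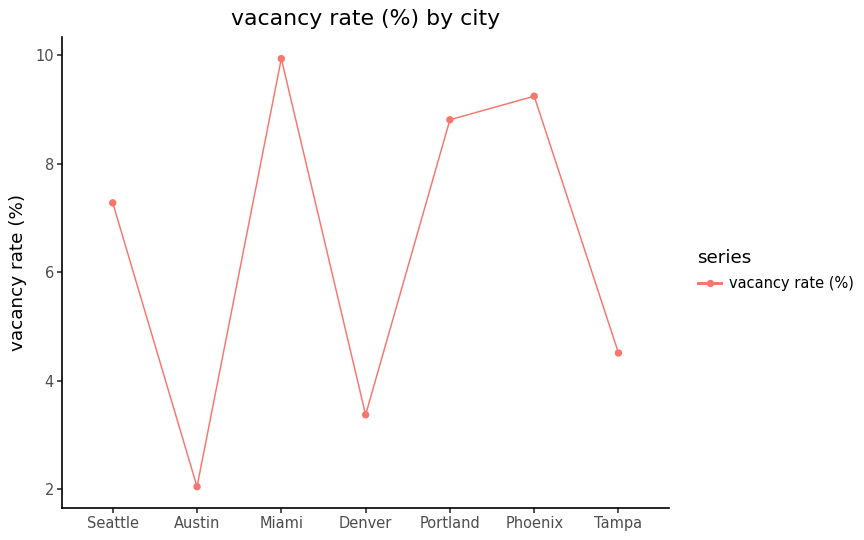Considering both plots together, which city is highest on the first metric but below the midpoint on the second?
Chart 2 median vacancy rate (%) ≈ 7; below-median cities: Austin, Denver, Tampa. Among those, Tampa has the highest median rent ($/mo) (≈ 3500).

Tampa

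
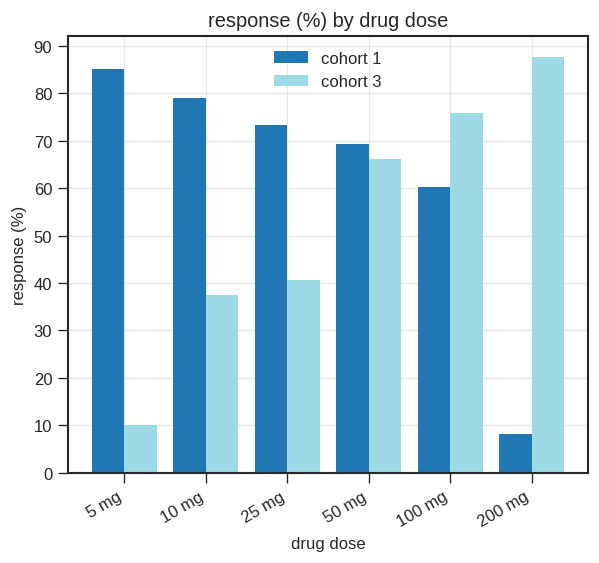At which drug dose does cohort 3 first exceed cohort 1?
100 mg

50 mg: cohort 3 ≈ 70 vs cohort 1 ≈ 70 (not yet); 100 mg: cohort 3 ≈ 80 vs cohort 1 ≈ 60 (first crossover).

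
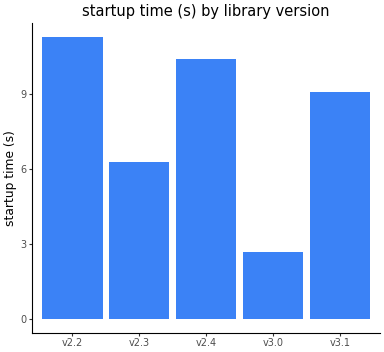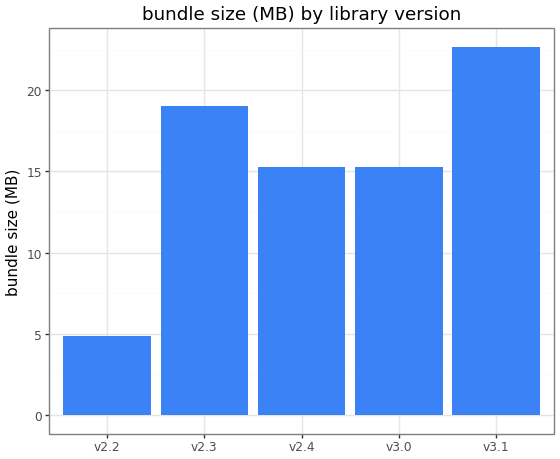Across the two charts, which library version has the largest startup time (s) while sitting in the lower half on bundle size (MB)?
Chart 2 median bundle size (MB) ≈ 15; below-median library versions: v2.2, v2.4. Among those, v2.2 has the highest startup time (s) (≈ 12).

v2.2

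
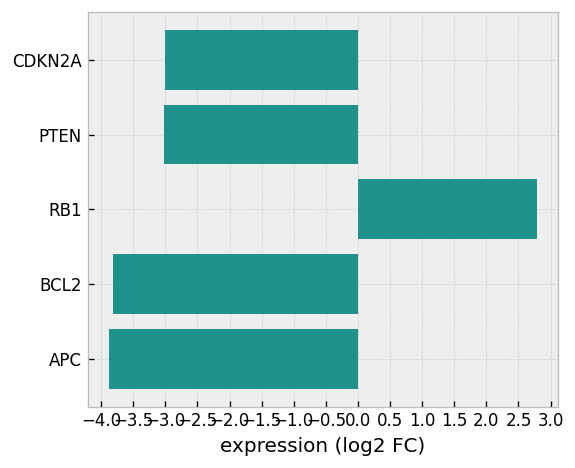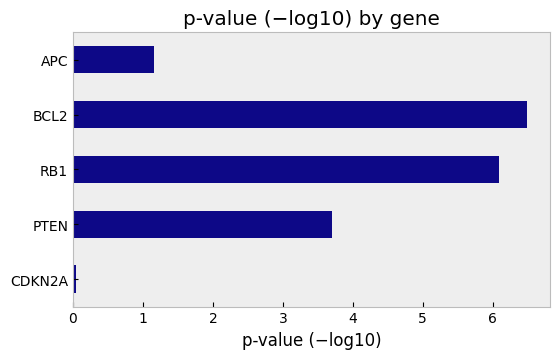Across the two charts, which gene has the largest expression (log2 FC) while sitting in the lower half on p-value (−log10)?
CDKN2A

Chart 2 median p-value (−log10) ≈ 4; below-median genes: CDKN2A, APC. Among those, CDKN2A has the highest expression (log2 FC) (≈ -3).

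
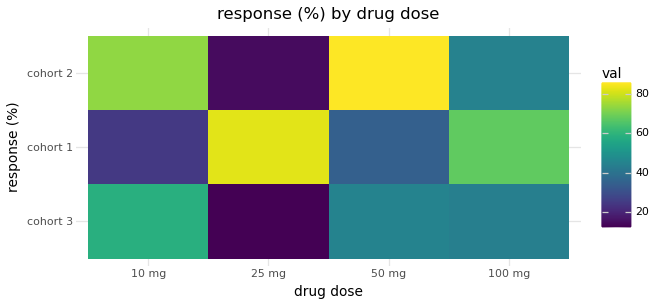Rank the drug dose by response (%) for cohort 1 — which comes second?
100 mg

Top 3 for cohort 1: 25 mg ≈ 80, 100 mg ≈ 70, 50 mg ≈ 30.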